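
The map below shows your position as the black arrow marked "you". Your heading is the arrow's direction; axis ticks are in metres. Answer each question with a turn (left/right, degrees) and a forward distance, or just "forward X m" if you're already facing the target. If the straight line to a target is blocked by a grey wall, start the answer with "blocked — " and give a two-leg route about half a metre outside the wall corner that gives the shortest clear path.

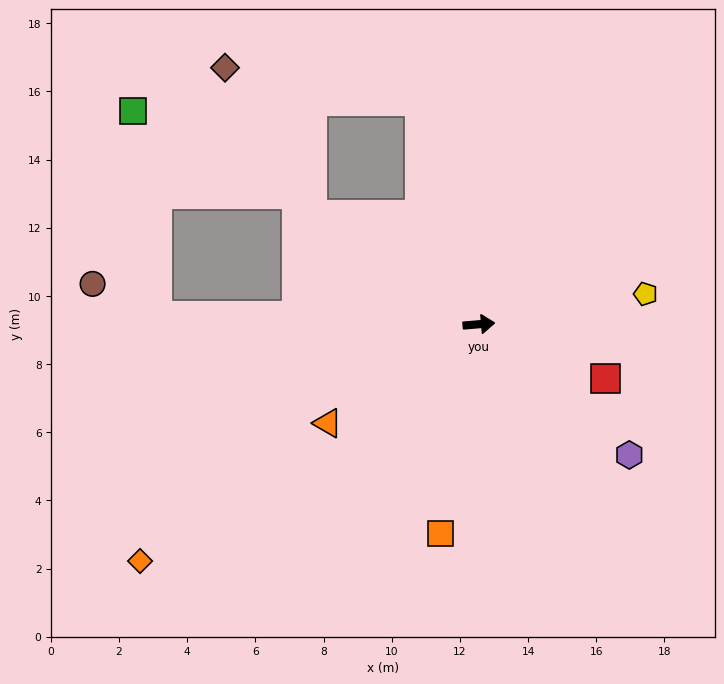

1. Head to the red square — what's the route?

turn right 28°, forward 4.0 m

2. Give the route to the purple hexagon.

turn right 46°, forward 5.8 m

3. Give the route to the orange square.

turn right 105°, forward 6.2 m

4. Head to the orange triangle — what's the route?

turn right 152°, forward 5.3 m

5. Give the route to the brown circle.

blocked — turn left 174°, forward 9.4 m, then turn right 25°, forward 2.1 m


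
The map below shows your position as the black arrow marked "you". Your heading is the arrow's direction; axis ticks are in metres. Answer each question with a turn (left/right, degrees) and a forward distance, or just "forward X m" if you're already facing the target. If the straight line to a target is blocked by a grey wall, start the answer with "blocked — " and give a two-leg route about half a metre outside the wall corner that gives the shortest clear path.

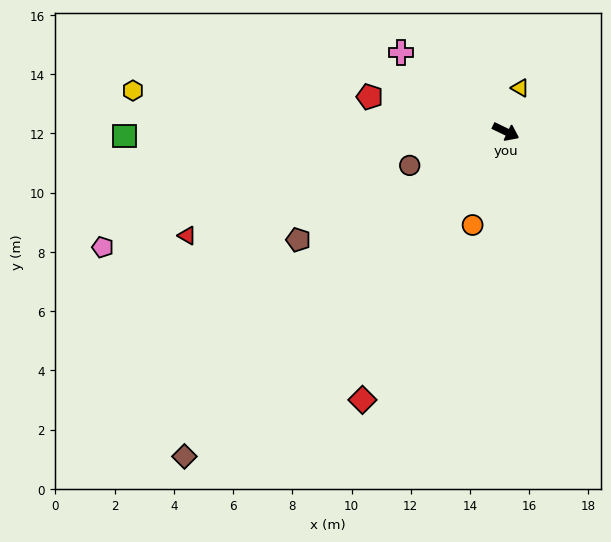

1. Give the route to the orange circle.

turn right 84°, forward 3.3 m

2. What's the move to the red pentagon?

turn right 169°, forward 4.7 m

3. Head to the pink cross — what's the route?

turn left 169°, forward 4.4 m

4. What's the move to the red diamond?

turn right 92°, forward 10.3 m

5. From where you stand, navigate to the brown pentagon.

turn right 127°, forward 7.9 m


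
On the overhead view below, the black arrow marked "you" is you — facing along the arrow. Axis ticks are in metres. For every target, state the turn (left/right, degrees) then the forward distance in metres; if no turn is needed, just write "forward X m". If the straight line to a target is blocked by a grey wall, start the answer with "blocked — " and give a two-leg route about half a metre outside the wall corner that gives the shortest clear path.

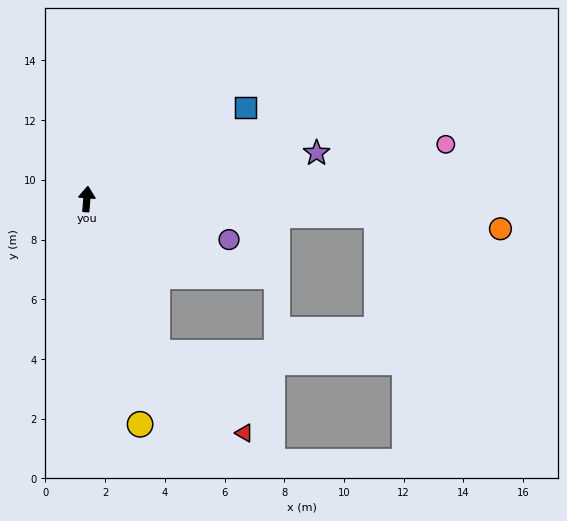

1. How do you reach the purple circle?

turn right 101°, forward 5.0 m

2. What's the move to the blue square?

turn right 55°, forward 6.1 m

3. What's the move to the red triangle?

blocked — turn right 151°, forward 5.7 m, then turn left 23°, forward 4.0 m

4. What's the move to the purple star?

turn right 74°, forward 7.9 m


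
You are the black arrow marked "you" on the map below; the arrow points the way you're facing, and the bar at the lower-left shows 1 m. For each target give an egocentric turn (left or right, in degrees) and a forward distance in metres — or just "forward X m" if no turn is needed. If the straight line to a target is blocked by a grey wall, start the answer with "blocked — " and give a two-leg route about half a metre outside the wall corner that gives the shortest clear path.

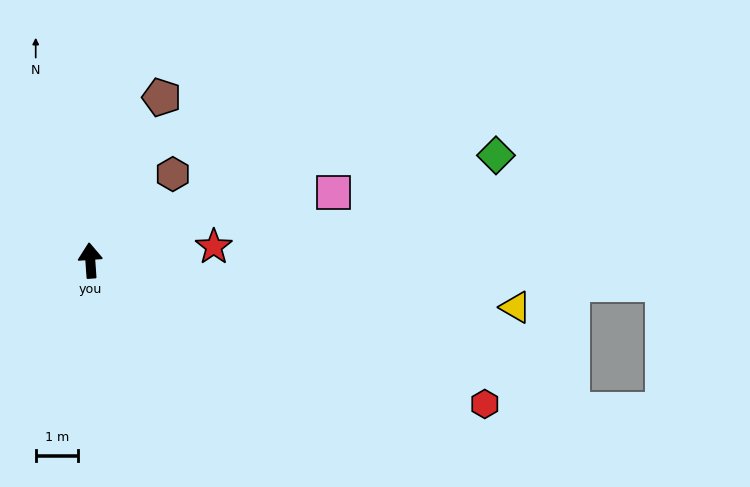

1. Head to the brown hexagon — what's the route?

turn right 48°, forward 2.8 m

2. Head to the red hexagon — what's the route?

turn right 114°, forward 9.9 m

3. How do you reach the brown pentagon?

turn right 28°, forward 4.2 m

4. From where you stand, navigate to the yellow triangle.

turn right 100°, forward 10.0 m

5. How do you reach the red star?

turn right 88°, forward 2.9 m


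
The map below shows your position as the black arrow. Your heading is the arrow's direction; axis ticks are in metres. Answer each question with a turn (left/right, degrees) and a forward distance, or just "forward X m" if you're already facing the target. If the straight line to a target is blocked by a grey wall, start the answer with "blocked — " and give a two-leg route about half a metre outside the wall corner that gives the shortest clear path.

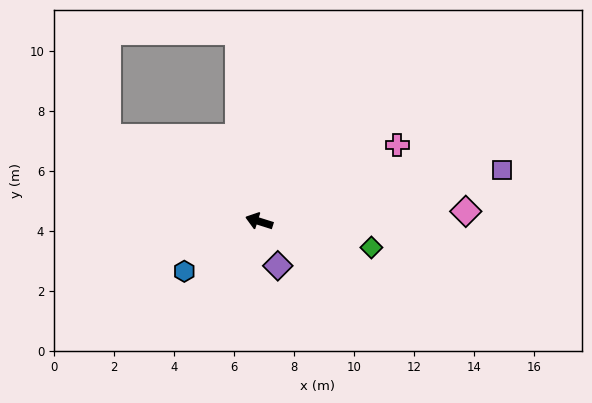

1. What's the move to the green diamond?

turn right 176°, forward 3.8 m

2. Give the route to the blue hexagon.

turn left 51°, forward 3.0 m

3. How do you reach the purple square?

turn right 151°, forward 8.3 m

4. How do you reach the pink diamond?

turn right 160°, forward 6.9 m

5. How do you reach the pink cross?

turn right 134°, forward 5.3 m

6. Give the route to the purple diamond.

turn left 130°, forward 1.6 m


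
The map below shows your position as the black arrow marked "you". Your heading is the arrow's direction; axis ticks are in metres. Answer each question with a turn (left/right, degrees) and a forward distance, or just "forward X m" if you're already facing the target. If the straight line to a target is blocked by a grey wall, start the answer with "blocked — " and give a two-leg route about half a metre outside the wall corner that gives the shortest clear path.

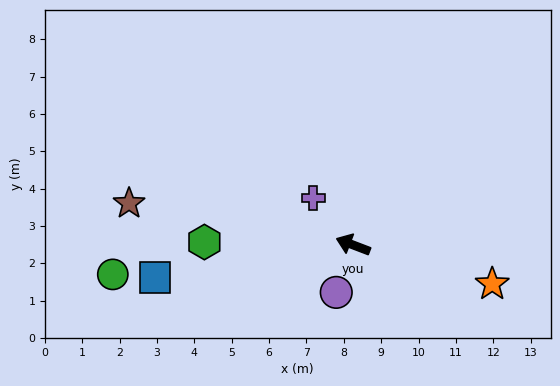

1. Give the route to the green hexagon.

turn left 20°, forward 4.0 m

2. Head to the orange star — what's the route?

turn right 175°, forward 3.9 m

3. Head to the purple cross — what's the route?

turn right 29°, forward 1.6 m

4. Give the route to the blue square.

turn left 30°, forward 5.4 m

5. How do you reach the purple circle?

turn left 91°, forward 1.3 m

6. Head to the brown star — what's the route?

turn left 10°, forward 6.1 m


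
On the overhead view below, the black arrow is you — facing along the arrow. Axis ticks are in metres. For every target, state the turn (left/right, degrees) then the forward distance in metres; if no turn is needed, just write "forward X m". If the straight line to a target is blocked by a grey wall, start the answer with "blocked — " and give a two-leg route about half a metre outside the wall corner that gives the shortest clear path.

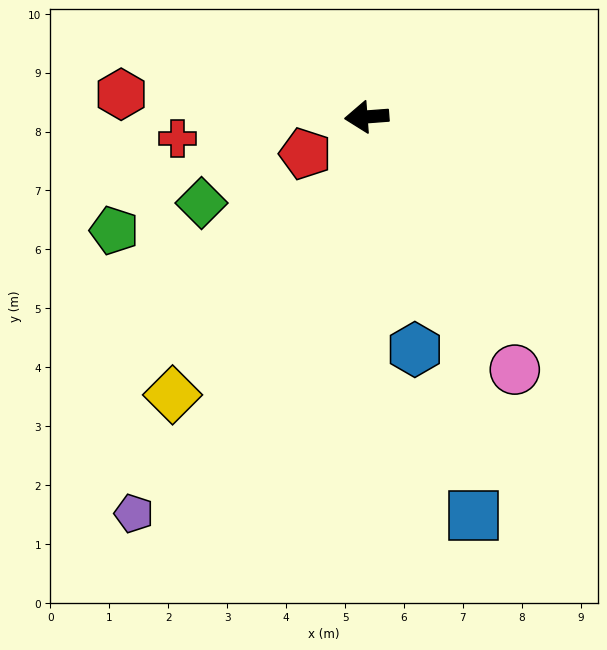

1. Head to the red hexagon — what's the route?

turn right 10°, forward 4.2 m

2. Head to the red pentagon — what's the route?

turn left 27°, forward 1.2 m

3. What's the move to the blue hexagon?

turn left 97°, forward 4.0 m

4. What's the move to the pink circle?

turn left 116°, forward 5.0 m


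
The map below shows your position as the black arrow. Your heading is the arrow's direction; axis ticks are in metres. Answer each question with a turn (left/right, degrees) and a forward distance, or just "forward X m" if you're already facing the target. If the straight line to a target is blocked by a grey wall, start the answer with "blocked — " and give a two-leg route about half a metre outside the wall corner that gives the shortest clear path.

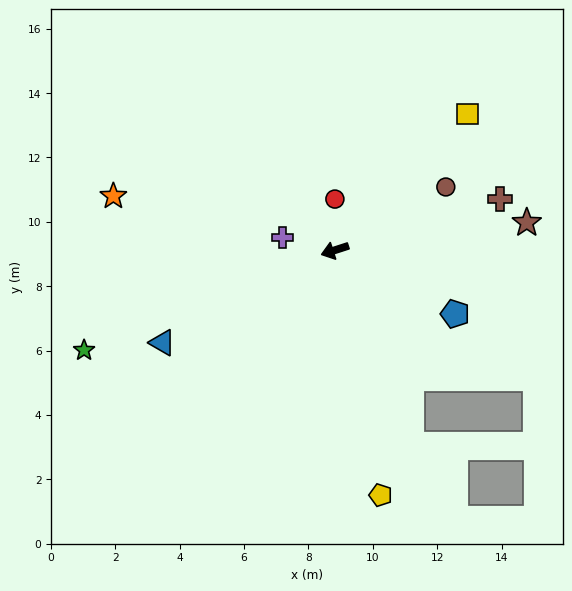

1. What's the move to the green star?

turn left 4°, forward 8.4 m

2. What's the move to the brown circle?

turn right 168°, forward 4.0 m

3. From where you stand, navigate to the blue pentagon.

turn left 134°, forward 4.2 m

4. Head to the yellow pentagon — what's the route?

turn left 83°, forward 7.7 m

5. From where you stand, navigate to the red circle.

turn right 108°, forward 1.6 m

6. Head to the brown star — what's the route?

turn left 170°, forward 6.0 m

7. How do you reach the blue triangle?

turn left 10°, forward 6.1 m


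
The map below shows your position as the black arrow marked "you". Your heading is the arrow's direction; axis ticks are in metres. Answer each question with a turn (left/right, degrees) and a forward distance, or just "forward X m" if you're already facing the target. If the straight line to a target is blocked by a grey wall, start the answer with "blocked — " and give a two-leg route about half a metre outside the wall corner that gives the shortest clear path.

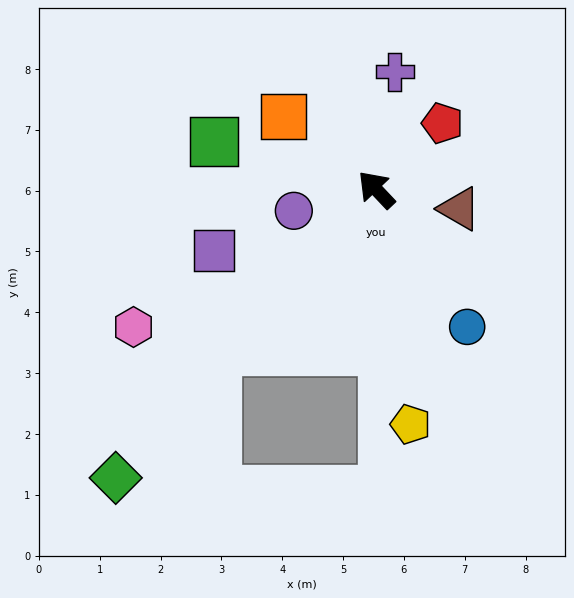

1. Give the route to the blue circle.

turn left 170°, forward 2.7 m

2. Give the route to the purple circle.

turn left 61°, forward 1.4 m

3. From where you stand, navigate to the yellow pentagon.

turn left 145°, forward 3.9 m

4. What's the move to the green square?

turn left 30°, forward 2.8 m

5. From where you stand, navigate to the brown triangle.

turn right 146°, forward 1.4 m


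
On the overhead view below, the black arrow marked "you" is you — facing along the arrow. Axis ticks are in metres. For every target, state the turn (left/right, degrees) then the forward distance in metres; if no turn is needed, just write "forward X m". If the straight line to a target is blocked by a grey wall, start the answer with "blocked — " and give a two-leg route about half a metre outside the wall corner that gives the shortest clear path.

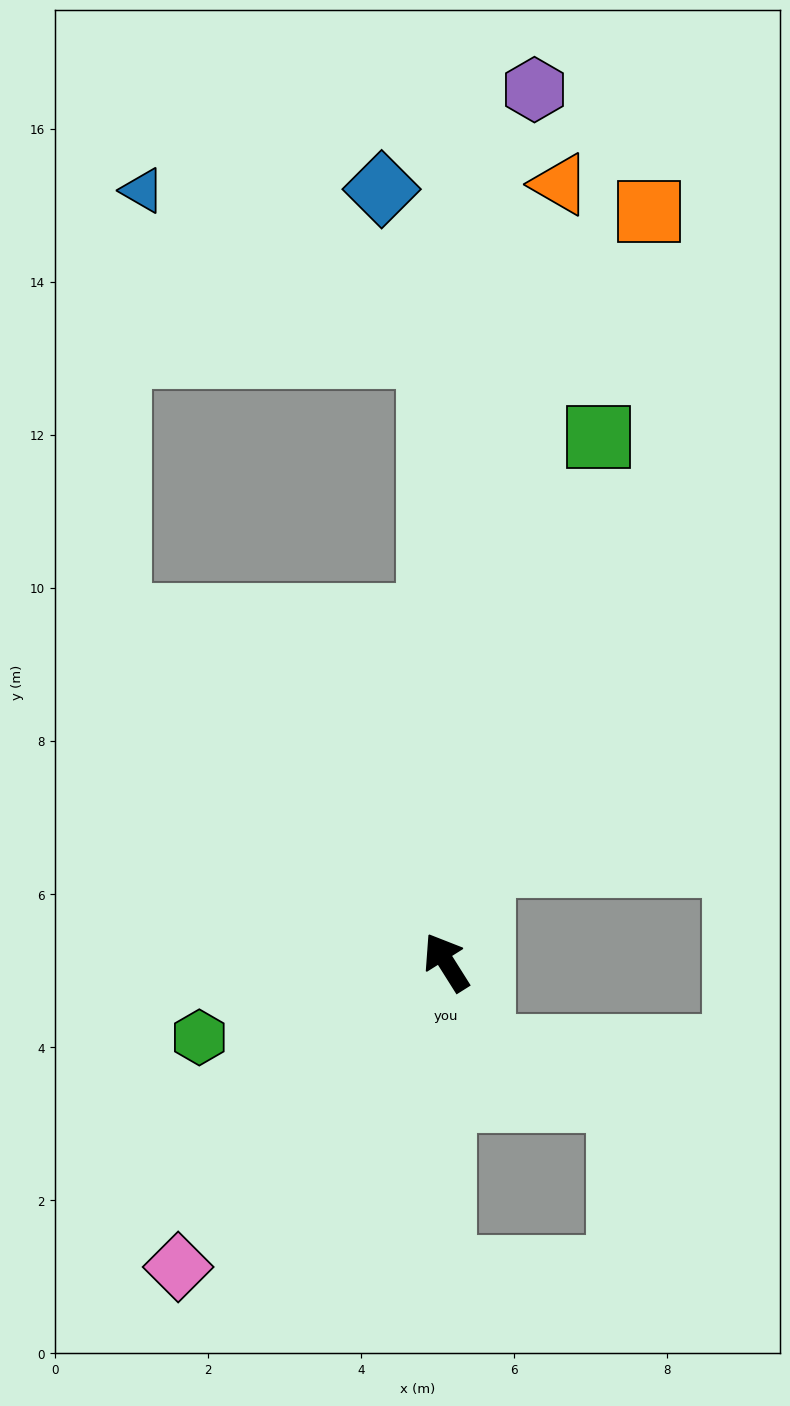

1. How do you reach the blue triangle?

blocked — turn right 31°, forward 7.9 m, then turn left 59°, forward 4.3 m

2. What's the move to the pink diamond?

turn left 106°, forward 5.3 m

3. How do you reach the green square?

turn right 48°, forward 7.1 m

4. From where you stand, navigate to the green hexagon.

turn left 75°, forward 3.4 m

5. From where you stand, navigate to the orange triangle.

turn right 41°, forward 10.3 m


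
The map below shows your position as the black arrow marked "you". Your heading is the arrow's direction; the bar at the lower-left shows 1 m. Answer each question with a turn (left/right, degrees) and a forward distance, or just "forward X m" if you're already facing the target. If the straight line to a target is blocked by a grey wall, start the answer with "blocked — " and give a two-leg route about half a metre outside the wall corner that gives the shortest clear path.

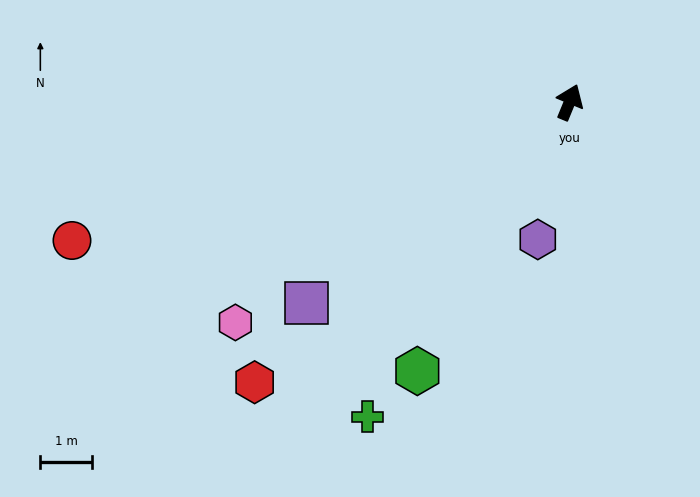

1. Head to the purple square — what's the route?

turn left 150°, forward 6.4 m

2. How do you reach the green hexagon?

turn left 173°, forward 6.0 m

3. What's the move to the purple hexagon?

turn right 171°, forward 2.7 m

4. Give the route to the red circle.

turn left 128°, forward 10.1 m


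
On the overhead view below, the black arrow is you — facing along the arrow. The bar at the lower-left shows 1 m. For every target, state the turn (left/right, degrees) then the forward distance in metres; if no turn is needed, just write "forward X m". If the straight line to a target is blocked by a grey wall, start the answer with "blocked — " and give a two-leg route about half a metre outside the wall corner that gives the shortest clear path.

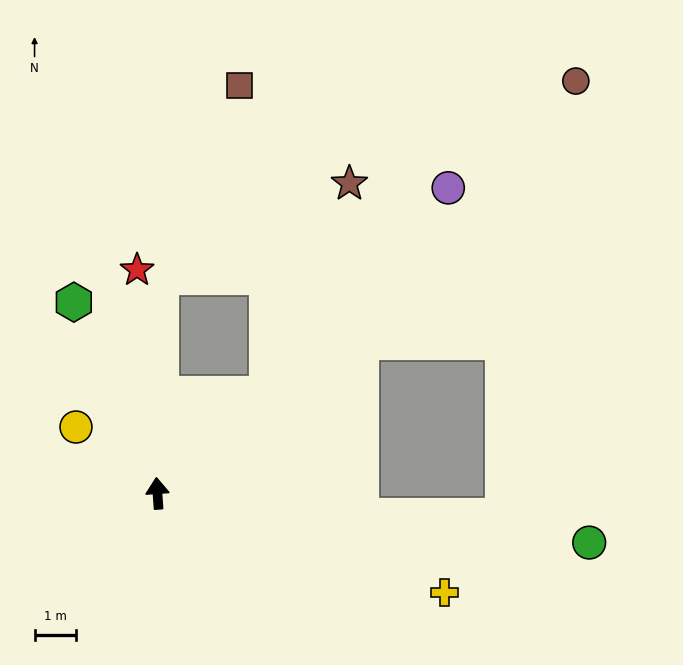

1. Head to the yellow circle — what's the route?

turn left 47°, forward 2.5 m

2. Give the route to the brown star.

blocked — turn right 52°, forward 3.5 m, then turn left 27°, forward 5.4 m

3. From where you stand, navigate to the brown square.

blocked — turn right 5°, forward 5.2 m, then turn right 21°, forward 5.0 m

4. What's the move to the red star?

forward 5.4 m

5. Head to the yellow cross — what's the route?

turn right 113°, forward 7.3 m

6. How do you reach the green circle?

turn right 101°, forward 10.4 m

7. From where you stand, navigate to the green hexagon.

turn left 20°, forward 5.0 m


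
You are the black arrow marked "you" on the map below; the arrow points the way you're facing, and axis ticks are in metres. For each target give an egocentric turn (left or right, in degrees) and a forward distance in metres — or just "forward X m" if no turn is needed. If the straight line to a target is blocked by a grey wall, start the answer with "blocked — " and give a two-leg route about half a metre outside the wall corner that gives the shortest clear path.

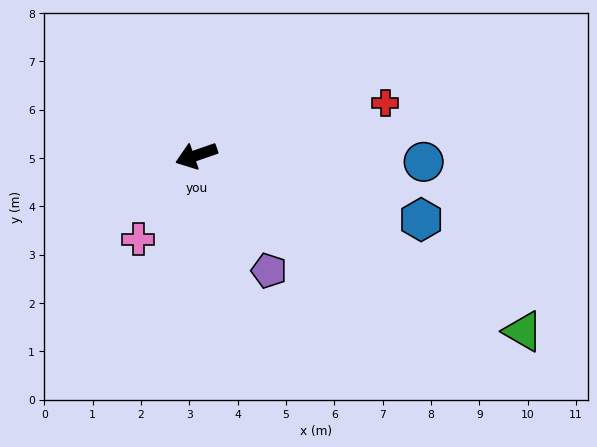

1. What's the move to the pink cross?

turn left 36°, forward 2.1 m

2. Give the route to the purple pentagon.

turn left 103°, forward 2.8 m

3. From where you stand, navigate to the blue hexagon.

turn left 145°, forward 4.8 m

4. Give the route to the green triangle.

turn left 133°, forward 7.7 m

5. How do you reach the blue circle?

turn left 159°, forward 4.7 m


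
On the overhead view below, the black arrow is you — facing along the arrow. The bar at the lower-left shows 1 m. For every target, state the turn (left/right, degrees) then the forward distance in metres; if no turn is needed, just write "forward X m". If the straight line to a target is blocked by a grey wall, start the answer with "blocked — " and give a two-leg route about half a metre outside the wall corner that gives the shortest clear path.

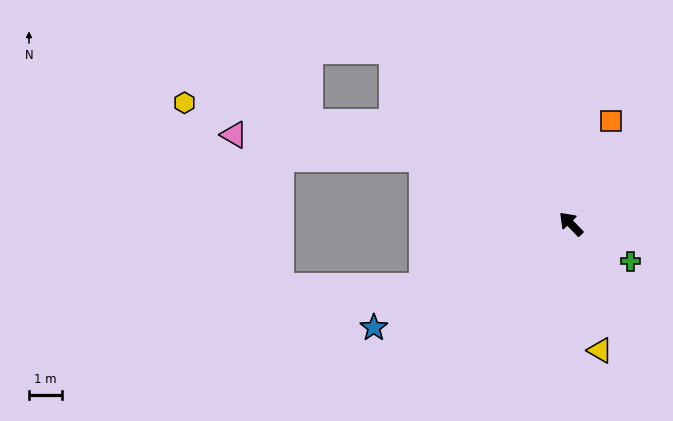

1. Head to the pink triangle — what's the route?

blocked — turn left 22°, forward 4.9 m, then turn left 17°, forward 5.8 m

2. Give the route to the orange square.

turn right 65°, forward 3.3 m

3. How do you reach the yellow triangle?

turn left 149°, forward 3.9 m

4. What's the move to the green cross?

turn right 166°, forward 2.1 m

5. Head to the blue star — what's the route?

turn left 74°, forward 6.8 m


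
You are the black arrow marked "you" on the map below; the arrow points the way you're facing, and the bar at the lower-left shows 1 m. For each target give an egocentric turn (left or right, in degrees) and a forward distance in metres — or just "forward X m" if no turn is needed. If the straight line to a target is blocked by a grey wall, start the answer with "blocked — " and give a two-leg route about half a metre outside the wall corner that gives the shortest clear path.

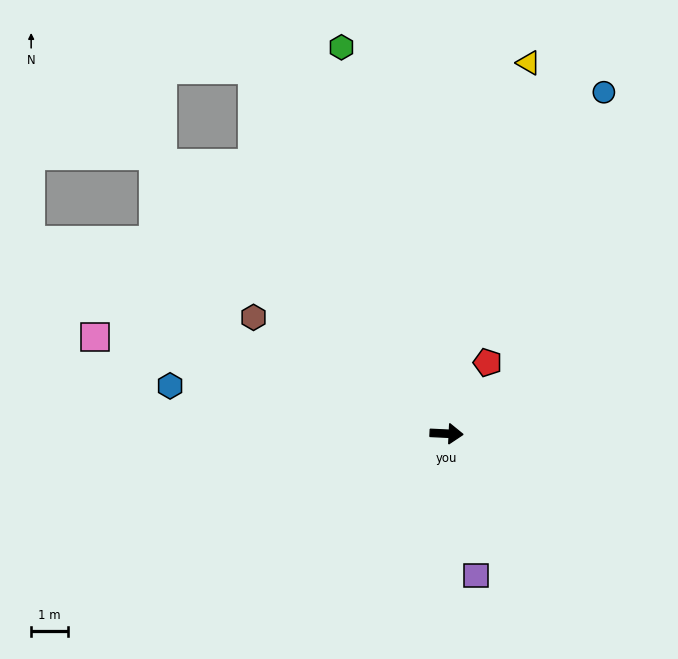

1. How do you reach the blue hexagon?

turn left 173°, forward 7.7 m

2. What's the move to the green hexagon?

turn left 108°, forward 11.0 m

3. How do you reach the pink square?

turn left 167°, forward 10.0 m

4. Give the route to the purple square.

turn right 76°, forward 4.0 m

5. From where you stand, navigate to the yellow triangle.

turn left 80°, forward 10.4 m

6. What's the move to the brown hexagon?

turn left 152°, forward 6.2 m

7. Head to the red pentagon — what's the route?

turn left 63°, forward 2.3 m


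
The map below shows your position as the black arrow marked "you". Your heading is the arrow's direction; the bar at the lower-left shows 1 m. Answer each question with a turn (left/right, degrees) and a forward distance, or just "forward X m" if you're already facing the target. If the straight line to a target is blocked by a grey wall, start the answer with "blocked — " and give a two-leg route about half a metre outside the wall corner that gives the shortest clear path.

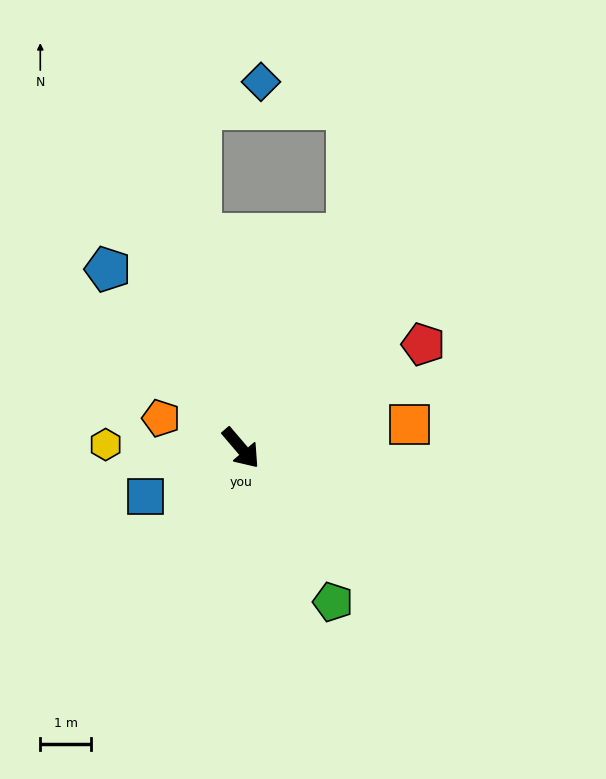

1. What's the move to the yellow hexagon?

turn right 132°, forward 2.7 m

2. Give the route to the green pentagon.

turn right 10°, forward 3.5 m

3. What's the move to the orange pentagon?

turn right 151°, forward 1.7 m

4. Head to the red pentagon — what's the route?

turn left 79°, forward 4.2 m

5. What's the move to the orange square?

turn left 58°, forward 3.4 m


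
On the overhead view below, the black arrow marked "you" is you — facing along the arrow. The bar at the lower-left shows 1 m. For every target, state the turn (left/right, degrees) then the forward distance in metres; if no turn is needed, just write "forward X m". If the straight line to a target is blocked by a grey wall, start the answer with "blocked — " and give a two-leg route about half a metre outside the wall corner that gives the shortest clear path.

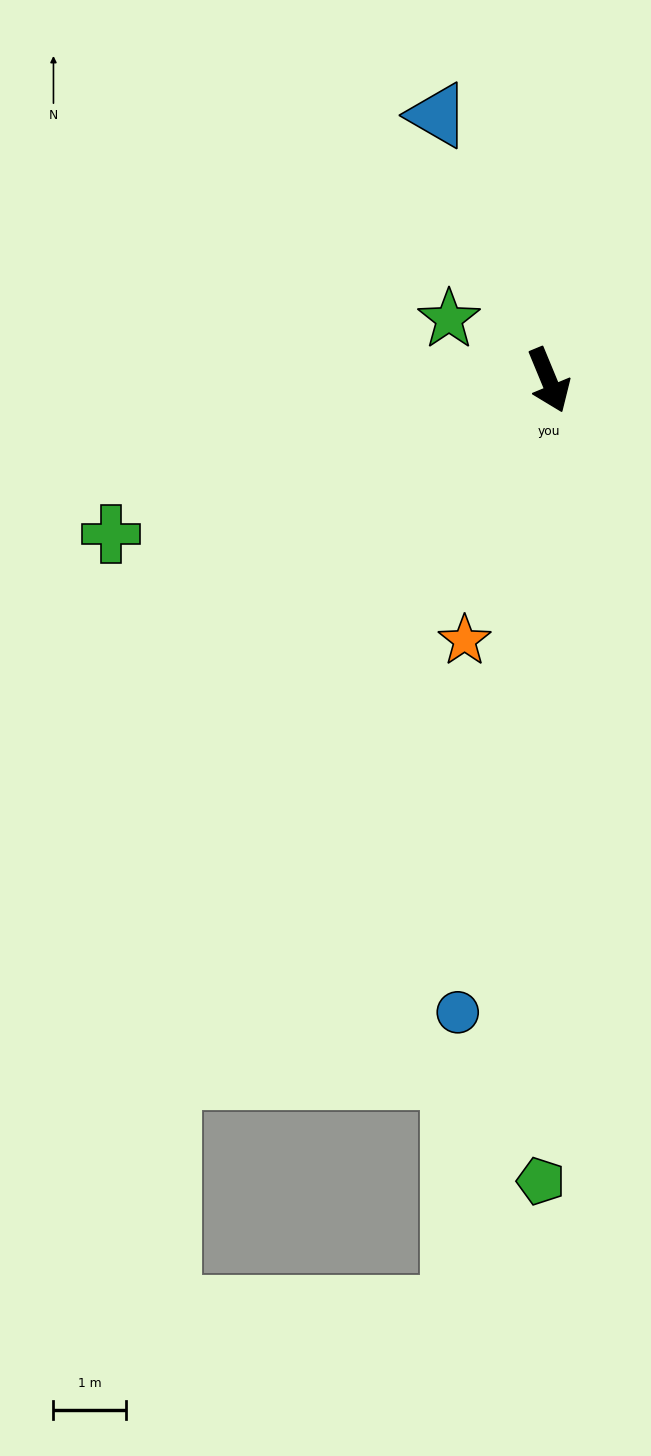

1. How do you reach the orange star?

turn right 40°, forward 3.8 m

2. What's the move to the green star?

turn right 144°, forward 1.6 m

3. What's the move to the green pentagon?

turn right 23°, forward 11.0 m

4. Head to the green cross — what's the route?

turn right 93°, forward 6.4 m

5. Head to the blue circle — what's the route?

turn right 31°, forward 8.8 m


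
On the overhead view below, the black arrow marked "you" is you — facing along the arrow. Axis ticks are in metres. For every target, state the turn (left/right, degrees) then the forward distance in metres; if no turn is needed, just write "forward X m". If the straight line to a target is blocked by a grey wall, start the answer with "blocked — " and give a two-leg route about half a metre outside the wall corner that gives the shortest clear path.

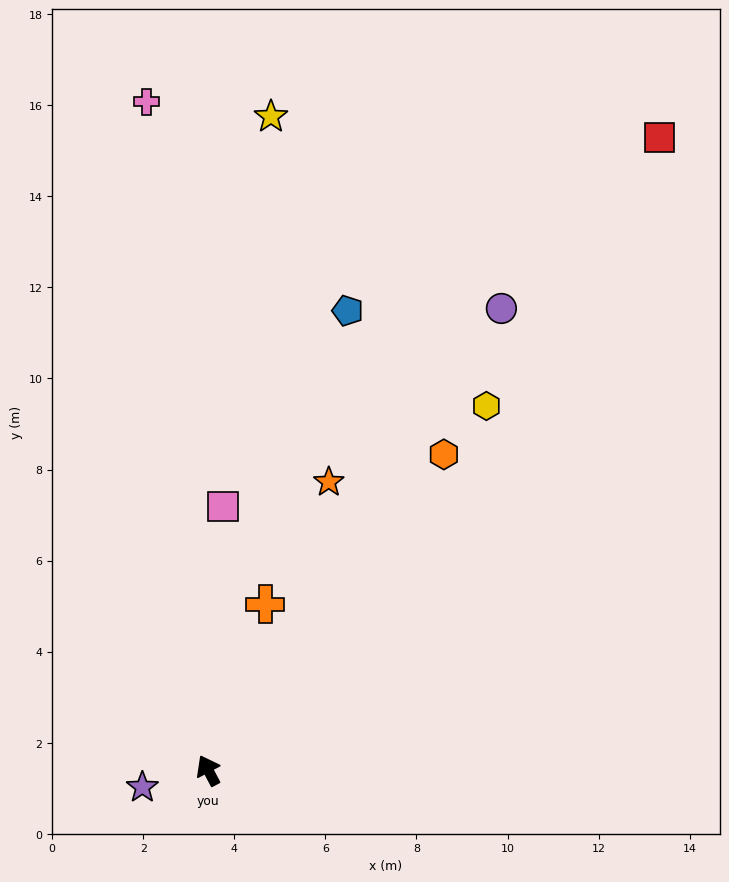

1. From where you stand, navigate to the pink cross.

turn right 23°, forward 14.7 m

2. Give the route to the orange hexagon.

turn right 65°, forward 8.7 m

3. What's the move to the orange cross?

turn right 47°, forward 3.9 m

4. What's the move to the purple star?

turn left 76°, forward 1.5 m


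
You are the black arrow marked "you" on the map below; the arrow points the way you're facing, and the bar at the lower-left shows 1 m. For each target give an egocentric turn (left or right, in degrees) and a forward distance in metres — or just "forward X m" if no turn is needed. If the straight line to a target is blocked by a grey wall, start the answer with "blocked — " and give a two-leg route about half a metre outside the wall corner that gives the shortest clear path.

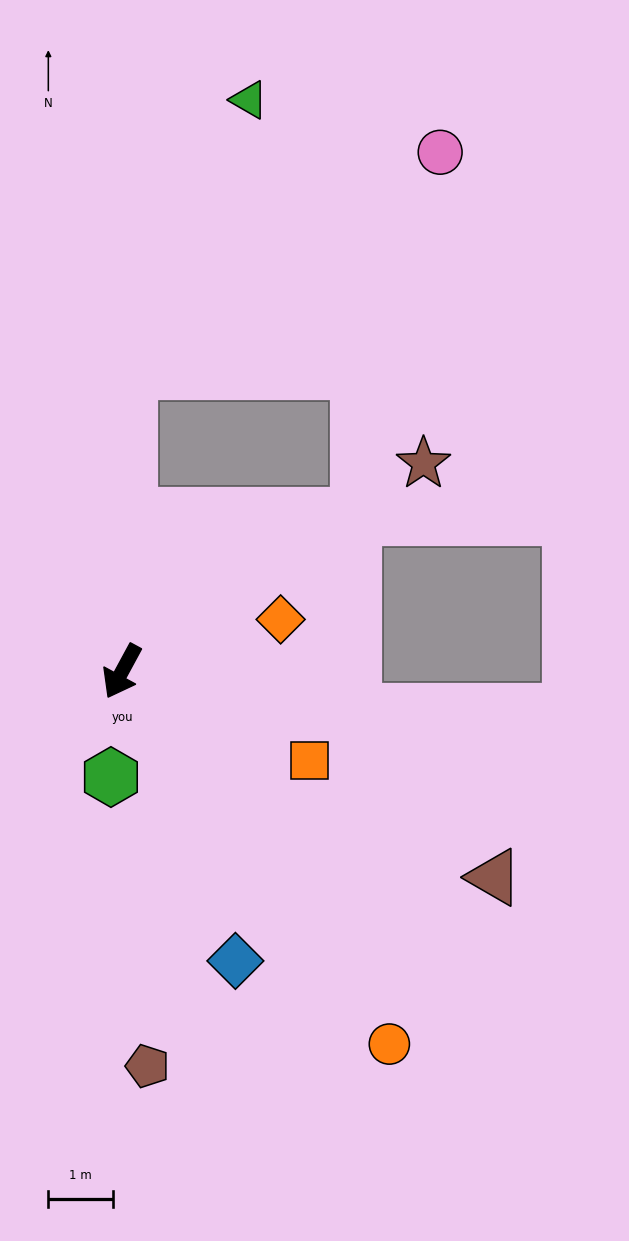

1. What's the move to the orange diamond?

turn left 137°, forward 2.6 m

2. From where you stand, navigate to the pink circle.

blocked — turn left 152°, forward 4.4 m, then turn left 44°, forward 5.7 m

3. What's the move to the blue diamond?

turn left 50°, forward 4.8 m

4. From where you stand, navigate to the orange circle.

turn left 64°, forward 7.1 m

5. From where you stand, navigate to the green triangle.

blocked — turn right 153°, forward 4.6 m, then turn right 22°, forward 4.6 m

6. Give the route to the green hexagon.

turn left 22°, forward 1.6 m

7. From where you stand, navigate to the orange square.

turn left 93°, forward 3.2 m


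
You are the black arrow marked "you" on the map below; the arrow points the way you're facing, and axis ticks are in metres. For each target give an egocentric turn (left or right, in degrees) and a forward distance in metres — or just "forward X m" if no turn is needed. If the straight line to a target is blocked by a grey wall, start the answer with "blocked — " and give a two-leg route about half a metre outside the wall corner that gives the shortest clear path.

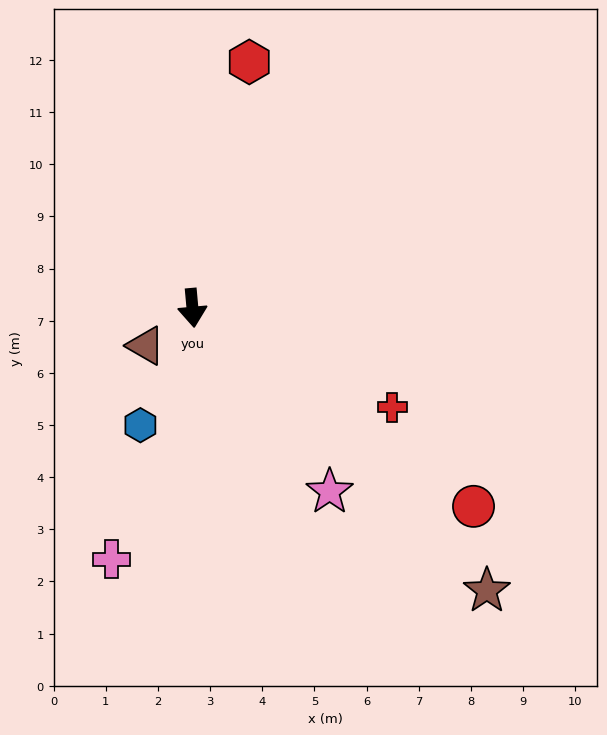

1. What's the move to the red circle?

turn left 50°, forward 6.6 m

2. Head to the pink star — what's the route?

turn left 32°, forward 4.4 m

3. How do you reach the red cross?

turn left 58°, forward 4.3 m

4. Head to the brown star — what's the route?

turn left 41°, forward 7.8 m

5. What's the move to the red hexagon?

turn left 162°, forward 4.8 m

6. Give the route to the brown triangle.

turn right 56°, forward 1.2 m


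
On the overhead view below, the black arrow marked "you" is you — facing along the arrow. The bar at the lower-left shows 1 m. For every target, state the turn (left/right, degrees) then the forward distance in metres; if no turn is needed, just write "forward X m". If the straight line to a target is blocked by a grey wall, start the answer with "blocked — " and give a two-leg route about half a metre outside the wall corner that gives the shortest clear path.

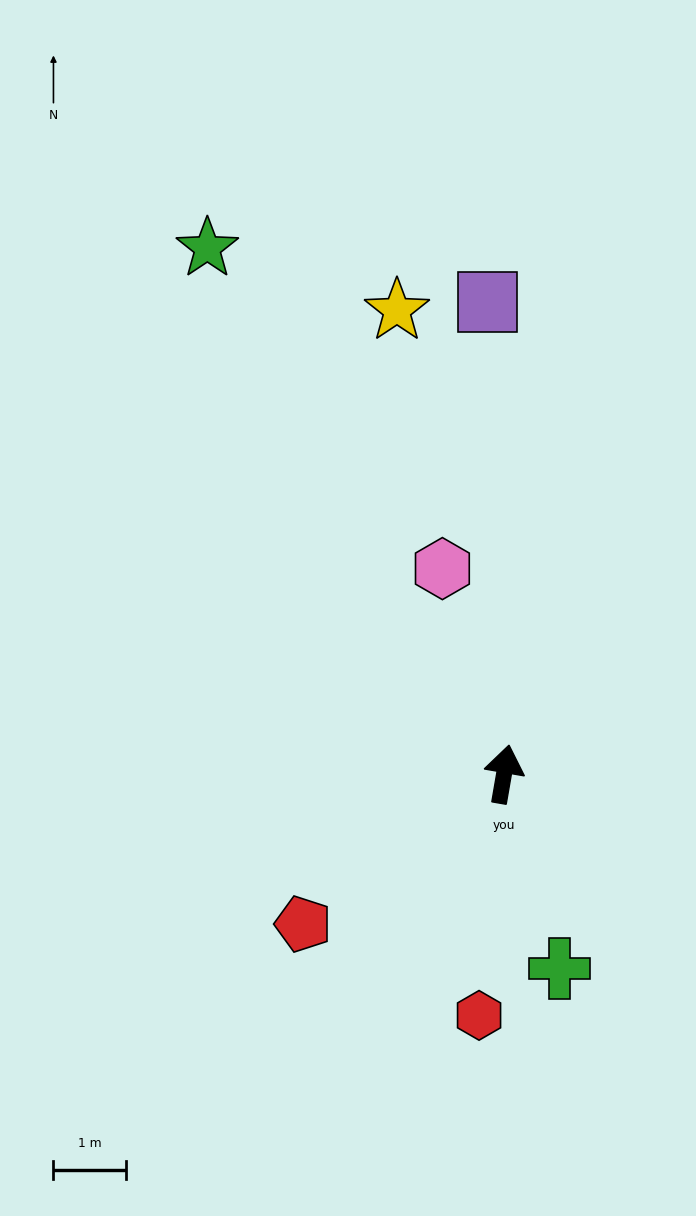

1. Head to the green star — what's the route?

turn left 39°, forward 8.3 m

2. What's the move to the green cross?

turn right 154°, forward 2.8 m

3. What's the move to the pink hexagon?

turn left 27°, forward 2.9 m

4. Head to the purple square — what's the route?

turn left 12°, forward 6.5 m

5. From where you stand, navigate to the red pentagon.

turn left 137°, forward 3.4 m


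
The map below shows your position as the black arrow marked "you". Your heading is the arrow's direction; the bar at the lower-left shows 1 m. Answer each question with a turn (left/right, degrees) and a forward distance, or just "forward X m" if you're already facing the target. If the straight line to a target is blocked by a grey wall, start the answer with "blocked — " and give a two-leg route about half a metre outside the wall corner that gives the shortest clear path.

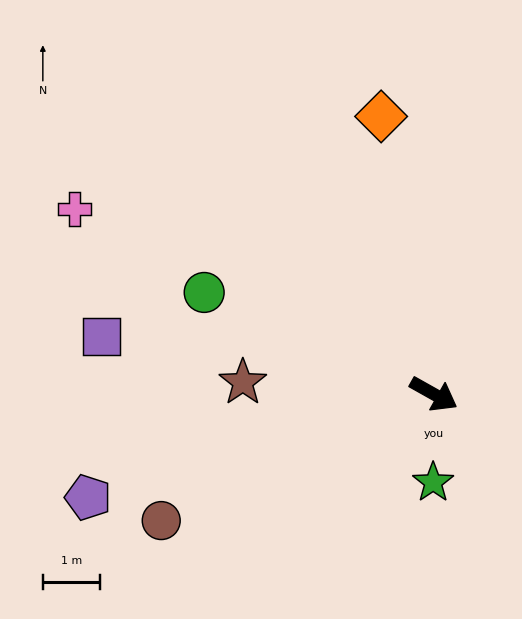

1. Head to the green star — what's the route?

turn right 61°, forward 1.6 m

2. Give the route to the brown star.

turn right 154°, forward 3.4 m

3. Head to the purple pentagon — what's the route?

turn right 134°, forward 6.4 m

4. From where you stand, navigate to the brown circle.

turn right 126°, forward 5.3 m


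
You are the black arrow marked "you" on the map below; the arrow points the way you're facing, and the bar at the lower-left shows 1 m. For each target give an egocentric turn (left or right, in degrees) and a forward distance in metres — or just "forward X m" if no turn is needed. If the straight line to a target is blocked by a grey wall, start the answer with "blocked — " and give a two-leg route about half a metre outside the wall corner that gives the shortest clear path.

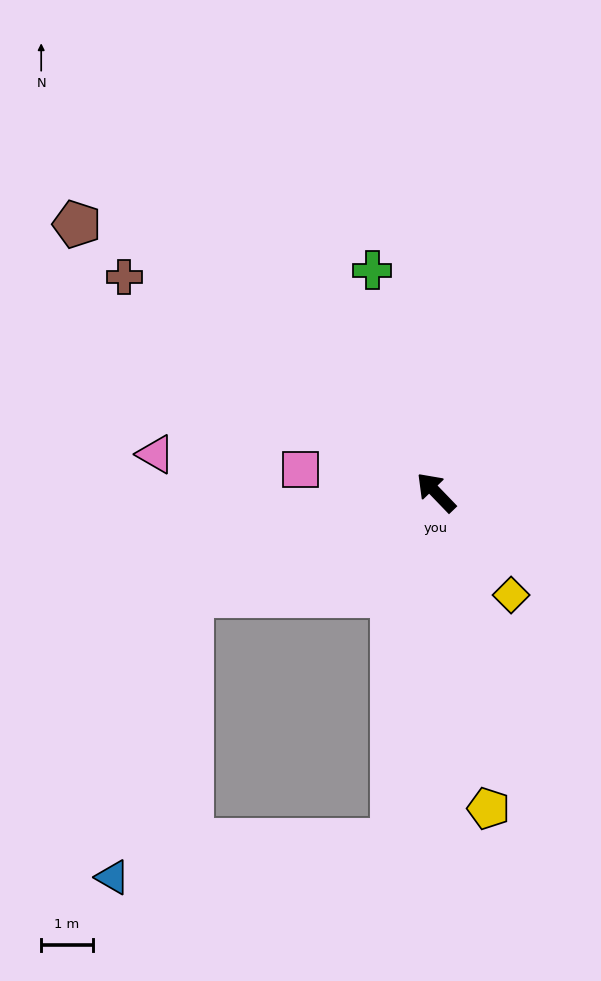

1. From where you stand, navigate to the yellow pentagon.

turn left 146°, forward 6.2 m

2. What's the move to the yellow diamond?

turn left 172°, forward 2.5 m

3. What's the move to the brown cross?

turn left 11°, forward 7.4 m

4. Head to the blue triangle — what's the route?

blocked — turn left 69°, forward 5.2 m, then turn left 51°, forward 5.7 m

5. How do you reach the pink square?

turn left 37°, forward 2.7 m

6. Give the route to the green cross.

turn right 28°, forward 4.5 m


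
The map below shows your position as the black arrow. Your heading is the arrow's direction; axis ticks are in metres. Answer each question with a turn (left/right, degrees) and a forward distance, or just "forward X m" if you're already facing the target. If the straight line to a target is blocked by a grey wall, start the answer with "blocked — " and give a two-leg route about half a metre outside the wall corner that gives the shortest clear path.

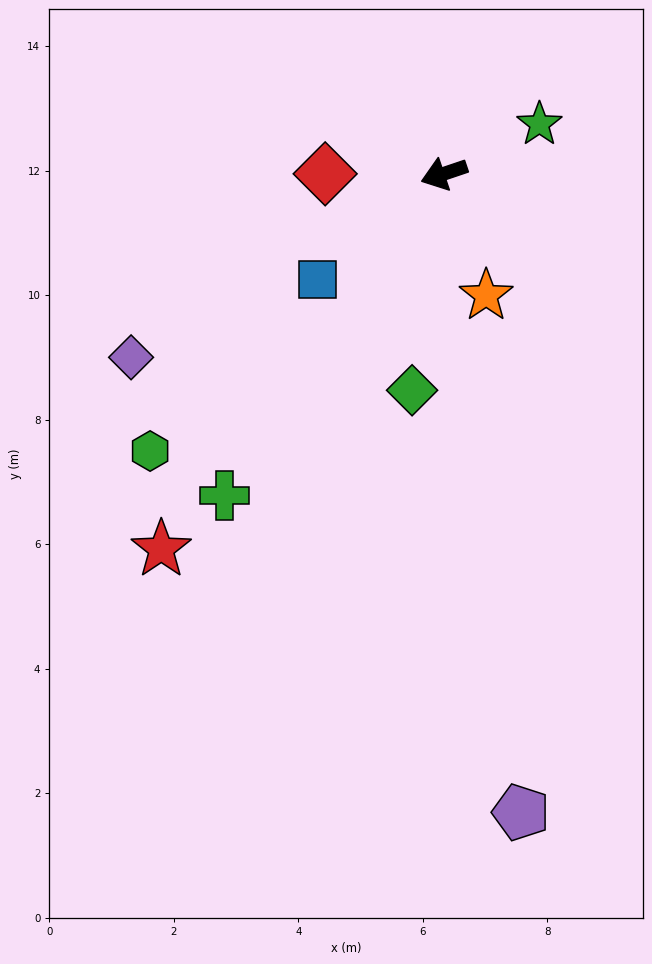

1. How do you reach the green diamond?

turn left 63°, forward 3.5 m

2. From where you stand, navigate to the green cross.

turn left 37°, forward 6.3 m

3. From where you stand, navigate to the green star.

turn right 171°, forward 1.7 m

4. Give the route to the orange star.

turn left 90°, forward 2.1 m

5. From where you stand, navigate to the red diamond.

turn right 19°, forward 1.9 m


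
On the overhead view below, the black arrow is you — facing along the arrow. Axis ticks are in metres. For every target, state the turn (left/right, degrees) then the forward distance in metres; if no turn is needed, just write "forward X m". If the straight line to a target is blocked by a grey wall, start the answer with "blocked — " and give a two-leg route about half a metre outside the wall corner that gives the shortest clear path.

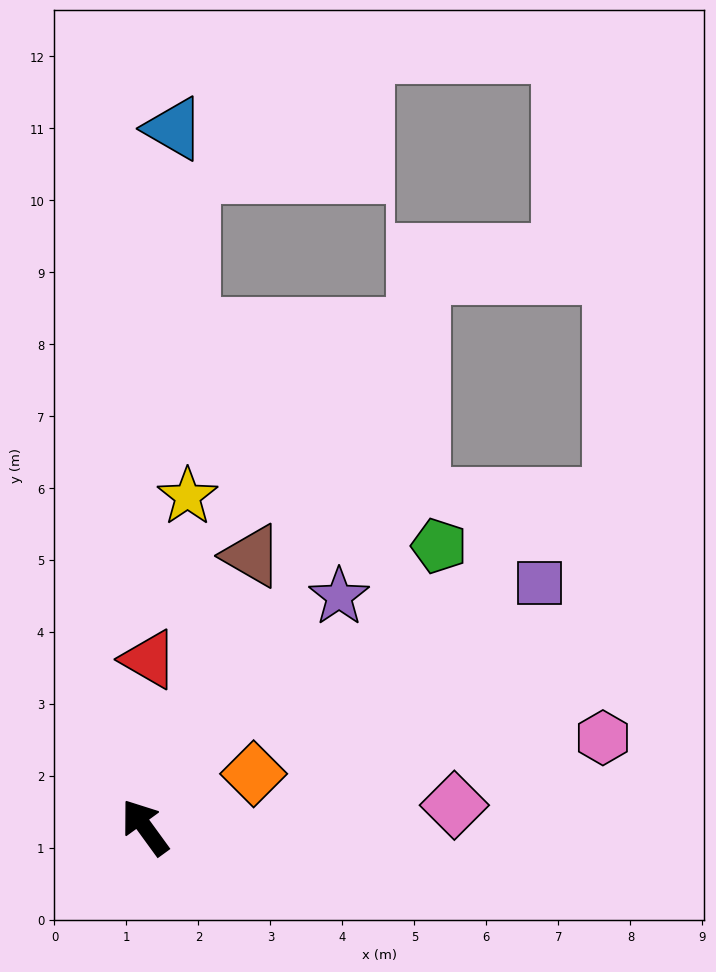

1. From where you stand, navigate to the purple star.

turn right 76°, forward 4.2 m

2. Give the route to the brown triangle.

turn right 58°, forward 4.1 m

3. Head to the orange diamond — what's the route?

turn right 100°, forward 1.7 m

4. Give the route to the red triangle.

turn right 37°, forward 2.3 m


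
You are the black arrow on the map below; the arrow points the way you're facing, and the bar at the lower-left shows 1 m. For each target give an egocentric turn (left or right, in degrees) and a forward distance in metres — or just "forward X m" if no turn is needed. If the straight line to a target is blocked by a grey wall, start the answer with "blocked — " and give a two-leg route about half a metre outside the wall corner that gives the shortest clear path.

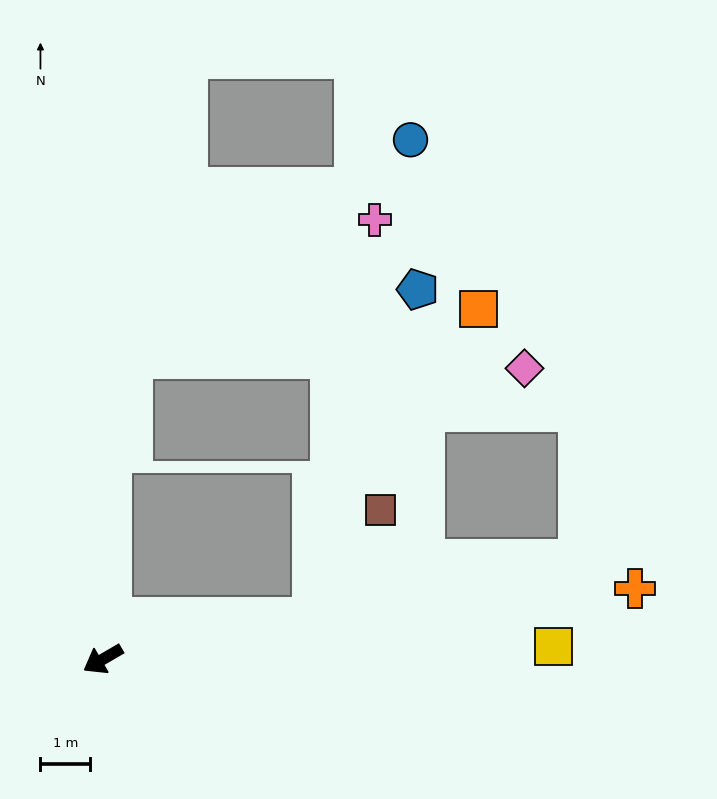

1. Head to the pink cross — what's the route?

blocked — turn left 161°, forward 4.3 m, then turn left 70°, forward 8.1 m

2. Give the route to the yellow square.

turn left 151°, forward 9.0 m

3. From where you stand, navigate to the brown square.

blocked — turn left 161°, forward 4.3 m, then turn left 47°, forward 2.6 m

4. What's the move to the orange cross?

turn left 157°, forward 10.7 m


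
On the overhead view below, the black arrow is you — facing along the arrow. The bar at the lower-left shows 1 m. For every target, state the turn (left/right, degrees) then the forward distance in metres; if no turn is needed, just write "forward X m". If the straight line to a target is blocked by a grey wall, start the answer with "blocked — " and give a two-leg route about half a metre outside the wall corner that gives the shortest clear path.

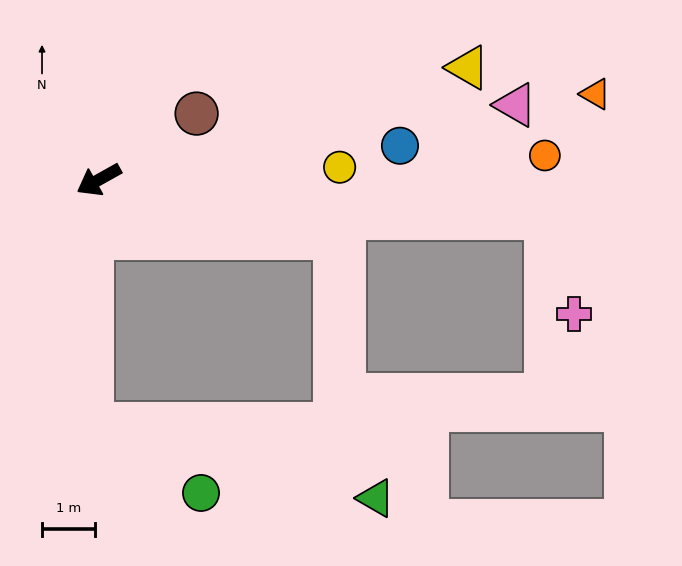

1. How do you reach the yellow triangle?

turn left 168°, forward 7.3 m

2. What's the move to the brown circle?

turn right 175°, forward 2.2 m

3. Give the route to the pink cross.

blocked — turn left 146°, forward 8.5 m, then turn right 70°, forward 1.9 m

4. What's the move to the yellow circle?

turn left 154°, forward 4.6 m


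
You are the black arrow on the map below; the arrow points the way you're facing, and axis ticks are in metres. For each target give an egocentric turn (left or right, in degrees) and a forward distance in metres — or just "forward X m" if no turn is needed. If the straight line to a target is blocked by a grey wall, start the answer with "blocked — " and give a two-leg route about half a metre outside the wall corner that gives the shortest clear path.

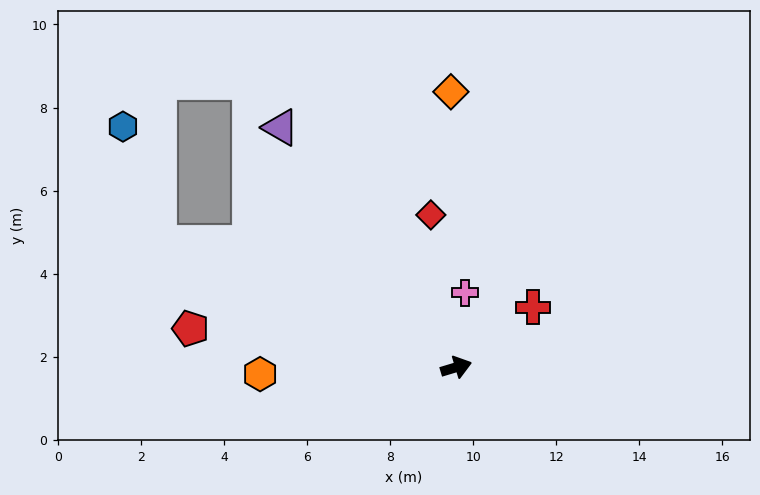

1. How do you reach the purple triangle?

turn left 109°, forward 7.2 m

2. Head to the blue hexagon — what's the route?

blocked — turn left 141°, forward 7.8 m, then turn right 50°, forward 2.9 m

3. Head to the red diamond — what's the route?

turn left 83°, forward 3.7 m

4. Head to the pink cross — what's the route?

turn left 67°, forward 1.8 m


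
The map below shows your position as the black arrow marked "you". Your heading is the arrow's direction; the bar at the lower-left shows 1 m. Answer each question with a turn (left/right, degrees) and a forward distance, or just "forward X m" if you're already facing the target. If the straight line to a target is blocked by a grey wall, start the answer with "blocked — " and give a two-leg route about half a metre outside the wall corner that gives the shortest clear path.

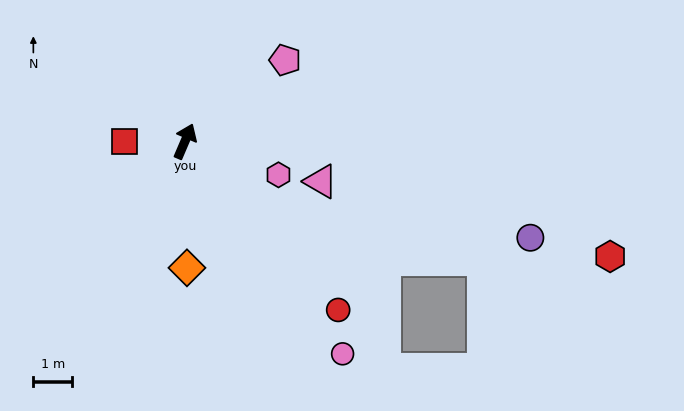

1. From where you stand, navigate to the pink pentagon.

turn right 28°, forward 3.3 m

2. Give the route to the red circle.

turn right 115°, forward 5.9 m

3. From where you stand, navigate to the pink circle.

turn right 120°, forward 6.8 m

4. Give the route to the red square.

turn left 114°, forward 1.6 m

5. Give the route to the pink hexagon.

turn right 87°, forward 2.6 m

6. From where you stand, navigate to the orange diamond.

turn right 156°, forward 3.3 m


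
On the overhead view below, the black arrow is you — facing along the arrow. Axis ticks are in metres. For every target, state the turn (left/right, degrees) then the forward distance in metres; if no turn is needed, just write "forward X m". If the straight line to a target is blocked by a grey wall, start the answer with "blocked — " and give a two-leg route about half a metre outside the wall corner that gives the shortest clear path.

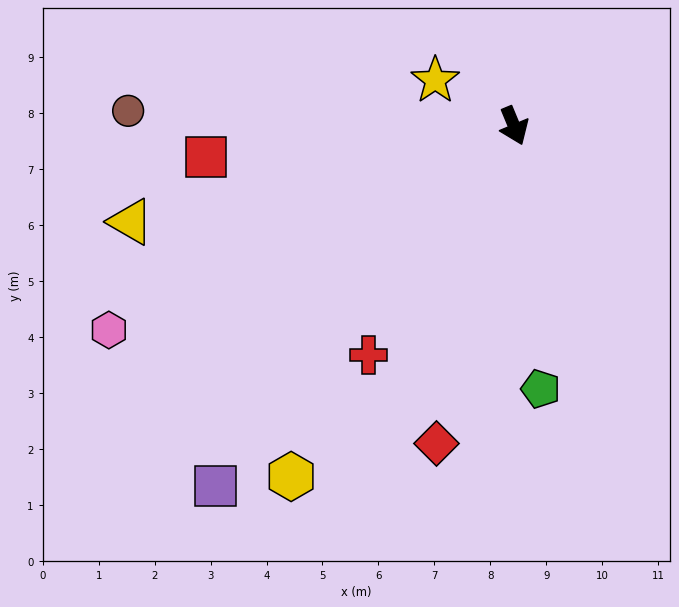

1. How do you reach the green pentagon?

turn right 17°, forward 4.7 m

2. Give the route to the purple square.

turn right 62°, forward 8.4 m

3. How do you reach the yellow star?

turn right 143°, forward 1.6 m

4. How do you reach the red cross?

turn right 55°, forward 4.9 m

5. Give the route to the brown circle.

turn right 115°, forward 6.9 m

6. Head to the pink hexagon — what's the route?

turn right 86°, forward 8.1 m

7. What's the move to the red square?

turn right 107°, forward 5.5 m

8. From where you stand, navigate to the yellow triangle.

turn right 98°, forward 7.1 m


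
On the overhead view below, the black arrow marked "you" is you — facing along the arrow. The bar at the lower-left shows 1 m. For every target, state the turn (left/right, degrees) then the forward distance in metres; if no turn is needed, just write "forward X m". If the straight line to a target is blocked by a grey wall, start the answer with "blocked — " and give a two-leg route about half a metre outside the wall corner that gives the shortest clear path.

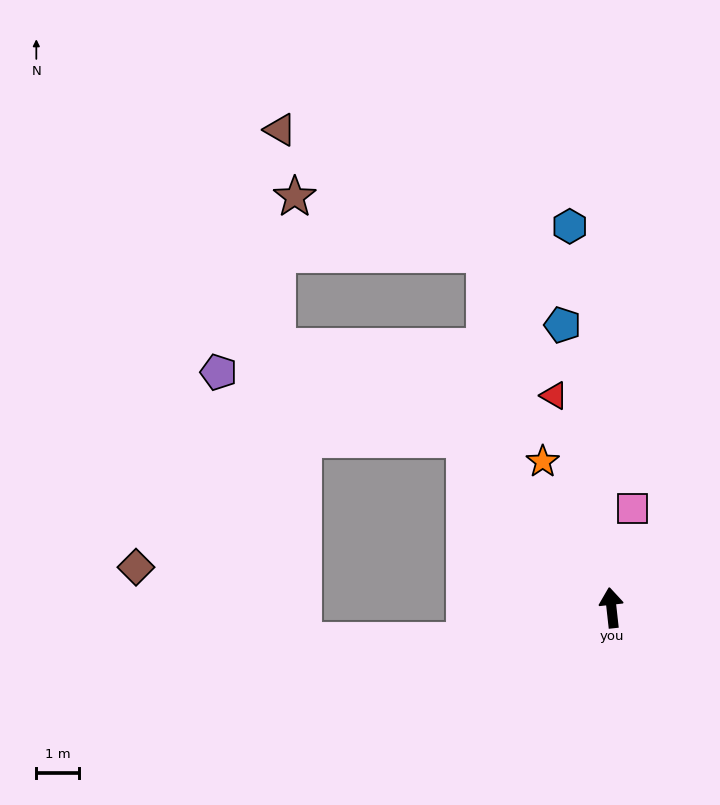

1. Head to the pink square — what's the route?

turn right 18°, forward 2.4 m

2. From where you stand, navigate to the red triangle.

turn left 9°, forward 5.1 m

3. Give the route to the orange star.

turn left 19°, forward 3.8 m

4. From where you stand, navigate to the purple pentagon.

blocked — turn left 35°, forward 5.2 m, then turn left 33°, forward 5.9 m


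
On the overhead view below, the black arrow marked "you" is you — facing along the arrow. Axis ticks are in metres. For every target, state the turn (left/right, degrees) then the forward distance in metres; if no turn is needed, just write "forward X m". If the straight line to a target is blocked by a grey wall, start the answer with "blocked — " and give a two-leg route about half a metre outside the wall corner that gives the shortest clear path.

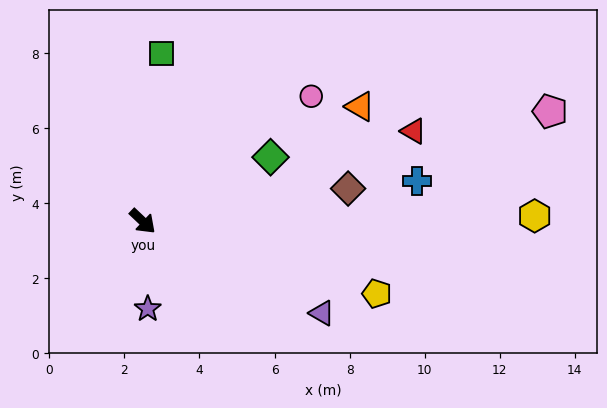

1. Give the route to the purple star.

turn right 43°, forward 2.3 m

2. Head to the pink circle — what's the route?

turn left 80°, forward 5.6 m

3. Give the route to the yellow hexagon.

turn left 44°, forward 10.4 m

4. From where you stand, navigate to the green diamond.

turn left 70°, forward 3.8 m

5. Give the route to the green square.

turn left 127°, forward 4.5 m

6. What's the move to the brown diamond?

turn left 53°, forward 5.5 m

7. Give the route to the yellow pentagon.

turn left 26°, forward 6.5 m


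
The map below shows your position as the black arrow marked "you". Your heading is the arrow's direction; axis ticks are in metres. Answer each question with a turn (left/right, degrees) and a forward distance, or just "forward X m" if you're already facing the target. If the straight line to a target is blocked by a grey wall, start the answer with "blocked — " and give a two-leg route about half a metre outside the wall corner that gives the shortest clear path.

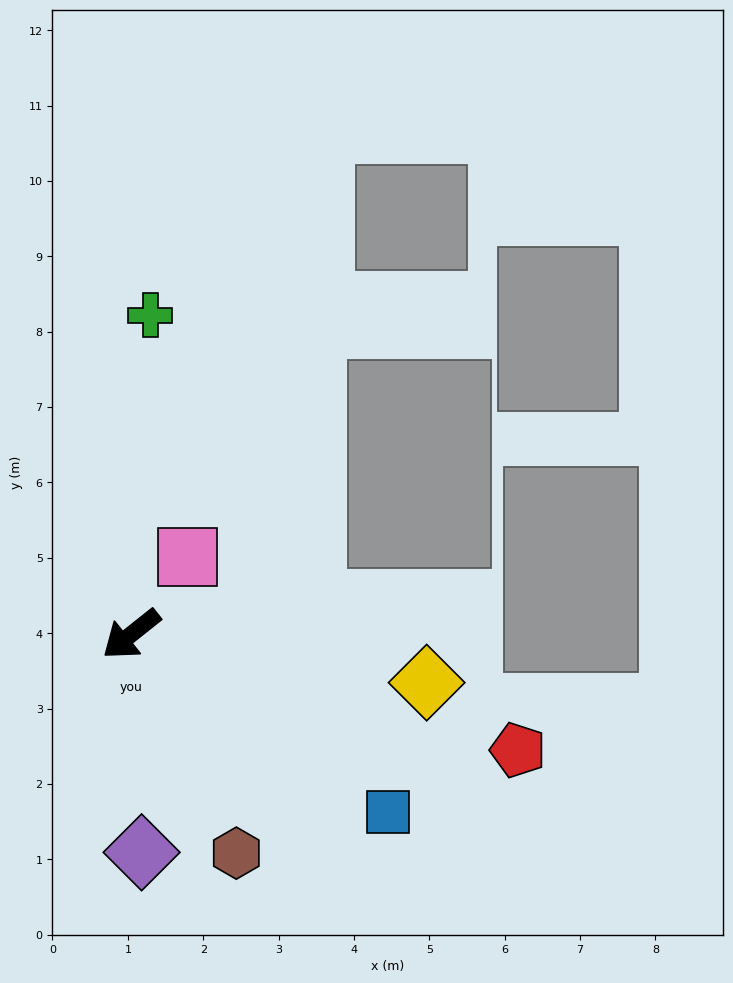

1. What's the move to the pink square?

turn right 165°, forward 1.3 m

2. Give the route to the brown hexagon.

turn left 77°, forward 3.2 m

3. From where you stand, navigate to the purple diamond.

turn left 54°, forward 2.9 m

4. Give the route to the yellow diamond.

turn left 132°, forward 4.0 m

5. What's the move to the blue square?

turn left 107°, forward 4.1 m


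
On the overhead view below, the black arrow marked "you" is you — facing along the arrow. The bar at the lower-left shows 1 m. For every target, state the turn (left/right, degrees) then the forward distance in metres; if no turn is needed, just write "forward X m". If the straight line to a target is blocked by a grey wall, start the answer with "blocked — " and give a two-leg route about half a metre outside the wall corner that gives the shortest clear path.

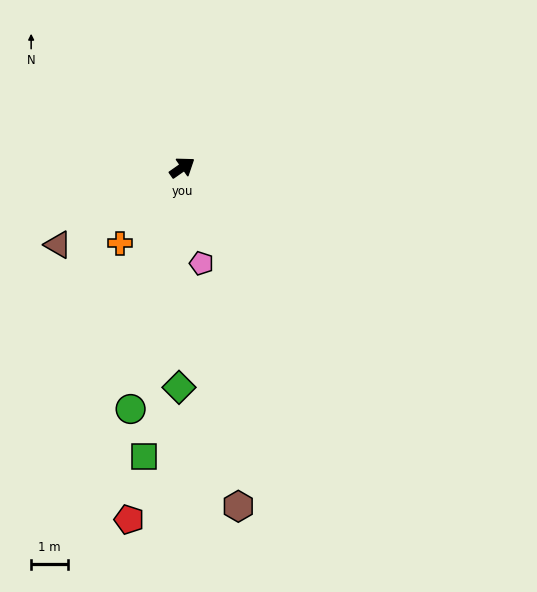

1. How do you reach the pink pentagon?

turn right 114°, forward 2.7 m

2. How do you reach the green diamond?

turn right 126°, forward 6.0 m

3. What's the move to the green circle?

turn right 137°, forward 6.8 m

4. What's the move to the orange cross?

turn right 164°, forward 2.7 m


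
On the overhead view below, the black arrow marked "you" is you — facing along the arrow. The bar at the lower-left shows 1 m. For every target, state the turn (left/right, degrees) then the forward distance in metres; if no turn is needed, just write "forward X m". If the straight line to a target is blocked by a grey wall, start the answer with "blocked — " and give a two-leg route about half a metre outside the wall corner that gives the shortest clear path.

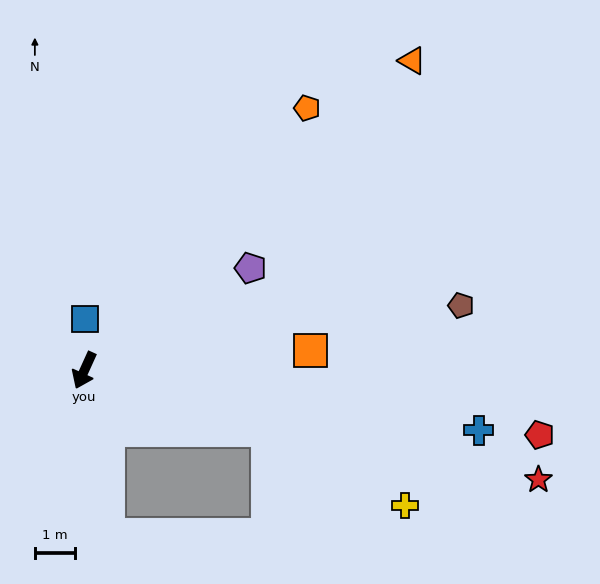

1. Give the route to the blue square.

turn right 156°, forward 1.3 m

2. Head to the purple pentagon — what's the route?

turn left 146°, forward 4.8 m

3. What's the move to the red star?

turn left 101°, forward 11.6 m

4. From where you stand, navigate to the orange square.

turn left 119°, forward 5.6 m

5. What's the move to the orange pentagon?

turn left 164°, forward 8.5 m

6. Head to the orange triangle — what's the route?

turn left 158°, forward 11.2 m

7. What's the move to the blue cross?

turn left 106°, forward 9.9 m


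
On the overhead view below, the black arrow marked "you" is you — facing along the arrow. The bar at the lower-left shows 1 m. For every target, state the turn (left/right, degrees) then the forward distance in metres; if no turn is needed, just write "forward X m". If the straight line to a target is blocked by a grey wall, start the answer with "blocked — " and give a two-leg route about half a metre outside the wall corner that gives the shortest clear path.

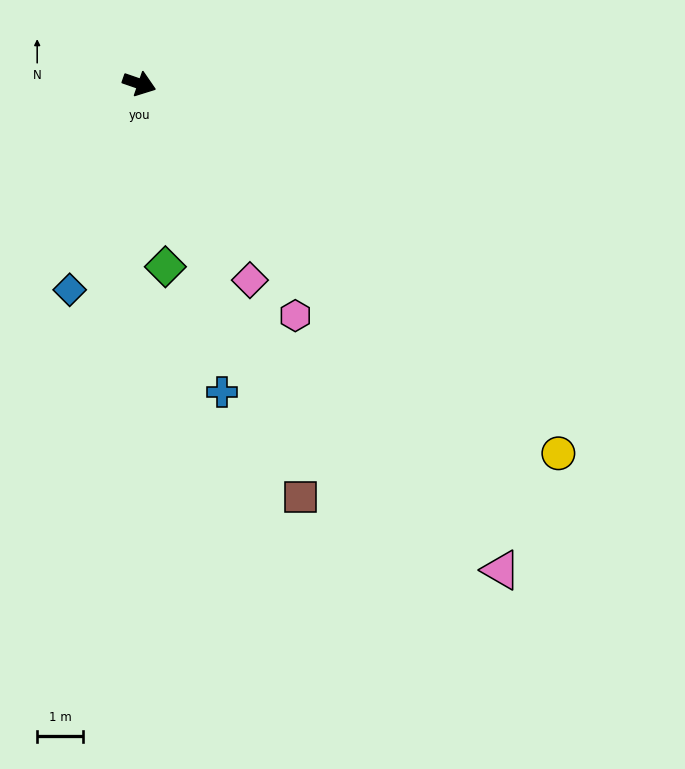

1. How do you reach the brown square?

turn right 50°, forward 9.6 m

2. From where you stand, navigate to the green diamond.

turn right 63°, forward 4.0 m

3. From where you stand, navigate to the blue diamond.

turn right 90°, forward 4.7 m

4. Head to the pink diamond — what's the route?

turn right 42°, forward 4.9 m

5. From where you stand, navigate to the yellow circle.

turn right 22°, forward 12.1 m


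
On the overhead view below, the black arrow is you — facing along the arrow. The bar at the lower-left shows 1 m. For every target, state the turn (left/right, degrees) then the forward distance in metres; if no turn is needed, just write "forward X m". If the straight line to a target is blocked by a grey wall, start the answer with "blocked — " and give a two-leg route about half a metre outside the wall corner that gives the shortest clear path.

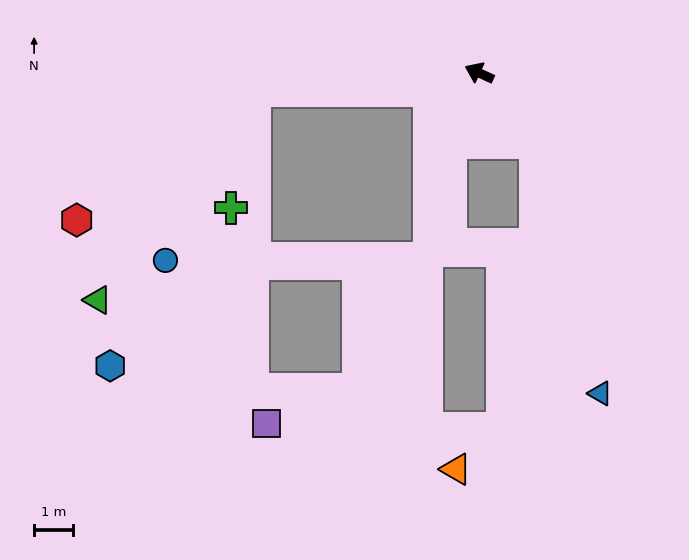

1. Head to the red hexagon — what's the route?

blocked — turn left 29°, forward 5.7 m, then turn left 32°, forward 5.6 m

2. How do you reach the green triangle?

blocked — turn left 29°, forward 5.7 m, then turn left 49°, forward 6.7 m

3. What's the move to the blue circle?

blocked — turn left 29°, forward 5.7 m, then turn left 58°, forward 4.9 m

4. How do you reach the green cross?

blocked — turn left 29°, forward 5.7 m, then turn left 75°, forward 3.1 m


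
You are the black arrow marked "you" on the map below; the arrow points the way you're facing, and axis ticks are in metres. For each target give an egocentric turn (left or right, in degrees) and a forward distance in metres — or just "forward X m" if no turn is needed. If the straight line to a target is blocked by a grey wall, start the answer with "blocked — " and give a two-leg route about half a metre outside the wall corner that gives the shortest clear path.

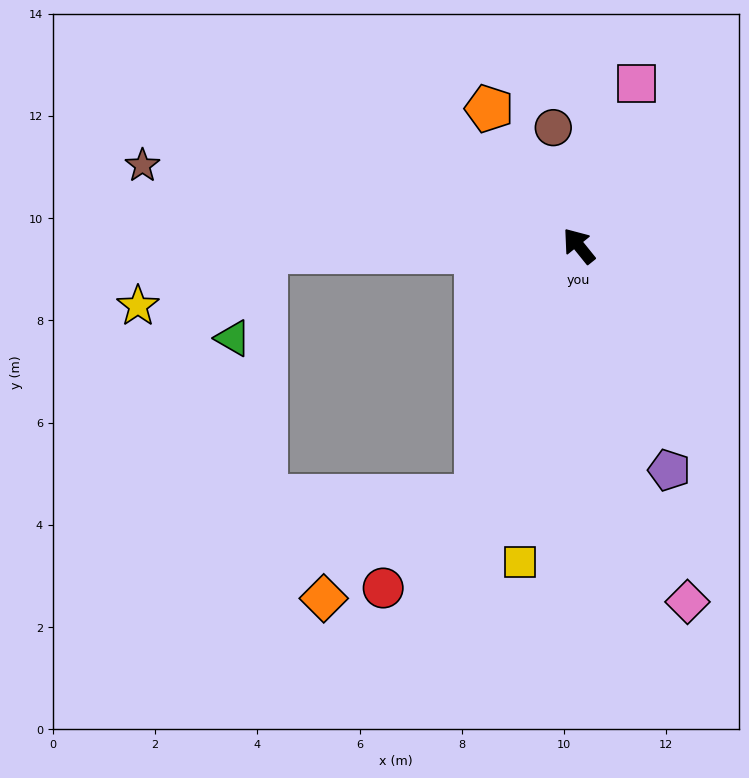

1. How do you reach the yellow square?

turn left 131°, forward 6.3 m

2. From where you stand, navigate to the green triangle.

blocked — turn left 52°, forward 6.1 m, then turn left 68°, forward 1.8 m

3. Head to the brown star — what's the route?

turn left 41°, forward 8.7 m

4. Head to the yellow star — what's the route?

blocked — turn left 52°, forward 6.1 m, then turn left 22°, forward 2.7 m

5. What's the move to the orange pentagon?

turn right 6°, forward 3.2 m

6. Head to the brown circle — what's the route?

turn right 27°, forward 2.4 m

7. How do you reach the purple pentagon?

turn left 163°, forward 4.7 m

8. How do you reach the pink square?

turn right 58°, forward 3.4 m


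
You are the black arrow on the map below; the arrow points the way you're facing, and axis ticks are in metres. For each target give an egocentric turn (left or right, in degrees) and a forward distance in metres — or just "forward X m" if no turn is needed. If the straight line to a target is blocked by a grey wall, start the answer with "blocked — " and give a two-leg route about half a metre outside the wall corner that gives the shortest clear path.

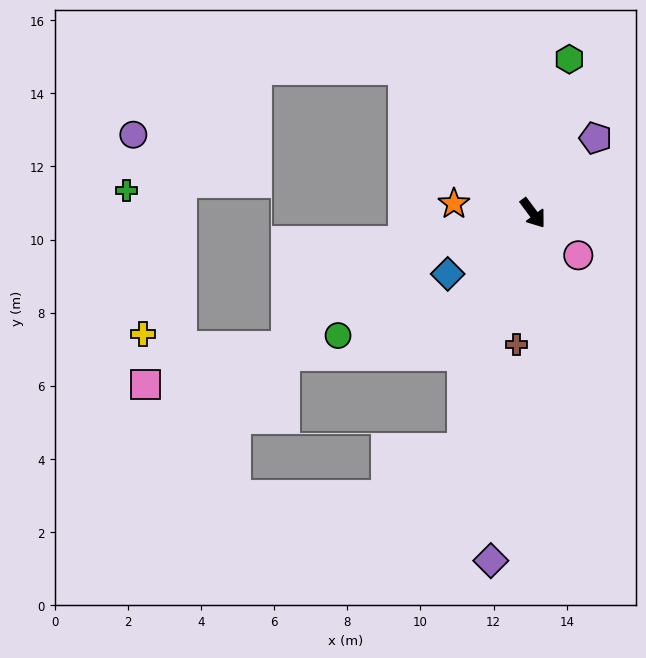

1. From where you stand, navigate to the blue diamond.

turn right 91°, forward 2.9 m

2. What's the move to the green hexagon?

turn left 130°, forward 4.3 m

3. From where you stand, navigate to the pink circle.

turn left 10°, forward 1.7 m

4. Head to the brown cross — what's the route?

turn right 44°, forward 3.6 m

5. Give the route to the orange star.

turn right 133°, forward 2.2 m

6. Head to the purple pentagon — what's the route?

turn left 103°, forward 2.7 m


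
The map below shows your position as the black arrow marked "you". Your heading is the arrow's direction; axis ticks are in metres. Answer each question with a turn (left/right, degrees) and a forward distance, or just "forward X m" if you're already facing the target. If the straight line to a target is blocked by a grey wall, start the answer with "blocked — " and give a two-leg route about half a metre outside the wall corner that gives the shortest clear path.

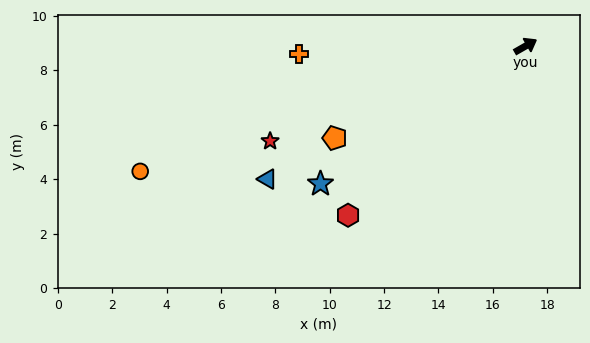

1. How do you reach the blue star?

turn right 176°, forward 9.1 m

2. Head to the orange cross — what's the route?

turn left 152°, forward 8.3 m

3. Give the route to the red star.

turn left 171°, forward 10.0 m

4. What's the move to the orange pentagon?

turn left 176°, forward 7.8 m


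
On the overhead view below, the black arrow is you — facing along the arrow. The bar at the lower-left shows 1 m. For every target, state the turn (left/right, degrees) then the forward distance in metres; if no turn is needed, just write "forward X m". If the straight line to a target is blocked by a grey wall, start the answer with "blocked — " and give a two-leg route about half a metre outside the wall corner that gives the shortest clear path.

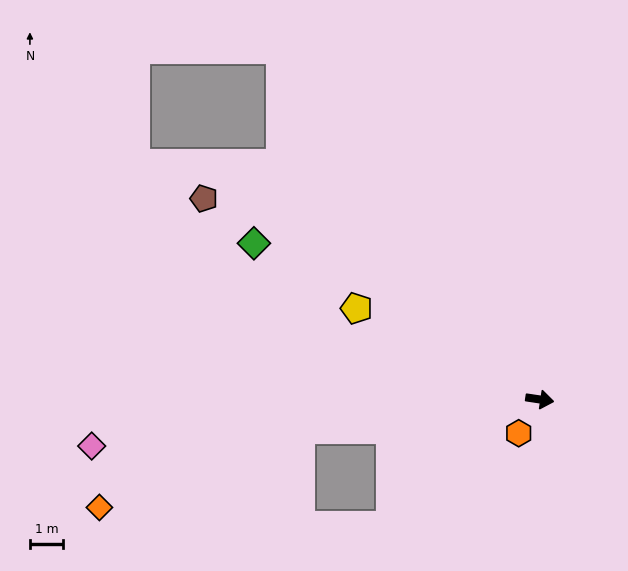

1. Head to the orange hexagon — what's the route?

turn right 113°, forward 1.2 m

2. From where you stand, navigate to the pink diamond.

turn right 166°, forward 13.4 m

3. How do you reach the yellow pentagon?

turn left 162°, forward 6.1 m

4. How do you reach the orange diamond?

blocked — turn right 164°, forward 7.2 m, then turn left 14°, forward 6.4 m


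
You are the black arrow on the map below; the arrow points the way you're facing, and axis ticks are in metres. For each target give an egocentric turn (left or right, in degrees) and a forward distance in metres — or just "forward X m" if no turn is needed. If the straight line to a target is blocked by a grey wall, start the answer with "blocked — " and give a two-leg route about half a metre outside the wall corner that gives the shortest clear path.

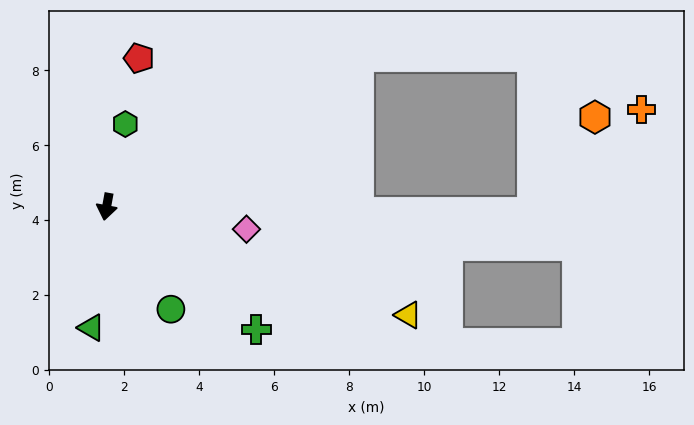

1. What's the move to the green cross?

turn left 61°, forward 5.2 m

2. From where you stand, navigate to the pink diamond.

turn left 91°, forward 3.8 m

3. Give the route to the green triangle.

turn left 3°, forward 3.2 m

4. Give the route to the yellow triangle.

turn left 81°, forward 8.5 m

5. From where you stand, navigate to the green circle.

turn left 42°, forward 3.2 m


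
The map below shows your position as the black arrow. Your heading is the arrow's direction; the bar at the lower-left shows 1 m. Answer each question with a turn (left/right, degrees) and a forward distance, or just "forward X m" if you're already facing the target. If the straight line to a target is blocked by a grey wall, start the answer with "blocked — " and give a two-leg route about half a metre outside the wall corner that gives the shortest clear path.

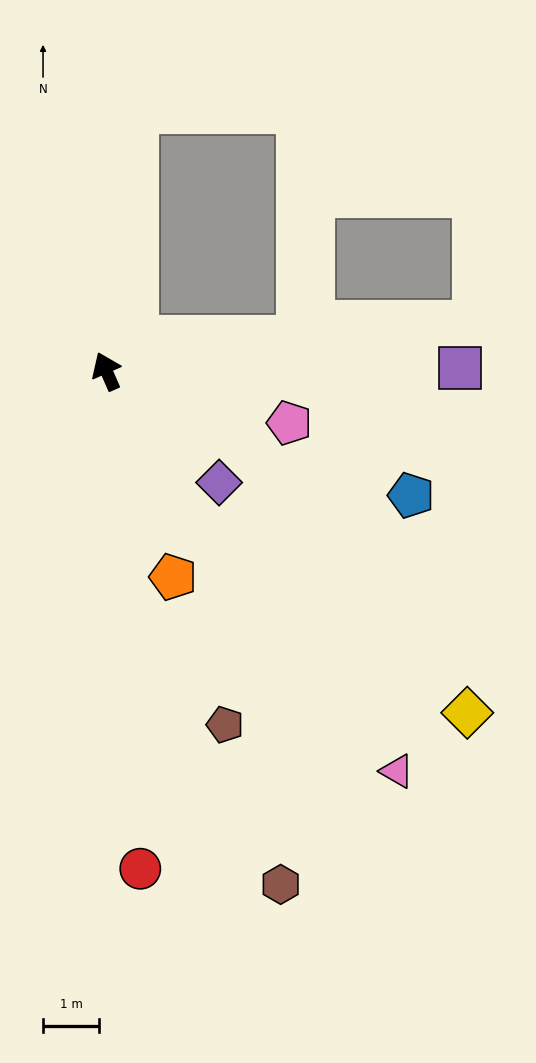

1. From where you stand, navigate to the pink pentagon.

turn right 129°, forward 3.4 m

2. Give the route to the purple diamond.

turn right 158°, forward 2.8 m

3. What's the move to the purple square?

turn right 113°, forward 6.3 m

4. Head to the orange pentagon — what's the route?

turn left 174°, forward 3.9 m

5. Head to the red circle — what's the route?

turn left 160°, forward 8.9 m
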